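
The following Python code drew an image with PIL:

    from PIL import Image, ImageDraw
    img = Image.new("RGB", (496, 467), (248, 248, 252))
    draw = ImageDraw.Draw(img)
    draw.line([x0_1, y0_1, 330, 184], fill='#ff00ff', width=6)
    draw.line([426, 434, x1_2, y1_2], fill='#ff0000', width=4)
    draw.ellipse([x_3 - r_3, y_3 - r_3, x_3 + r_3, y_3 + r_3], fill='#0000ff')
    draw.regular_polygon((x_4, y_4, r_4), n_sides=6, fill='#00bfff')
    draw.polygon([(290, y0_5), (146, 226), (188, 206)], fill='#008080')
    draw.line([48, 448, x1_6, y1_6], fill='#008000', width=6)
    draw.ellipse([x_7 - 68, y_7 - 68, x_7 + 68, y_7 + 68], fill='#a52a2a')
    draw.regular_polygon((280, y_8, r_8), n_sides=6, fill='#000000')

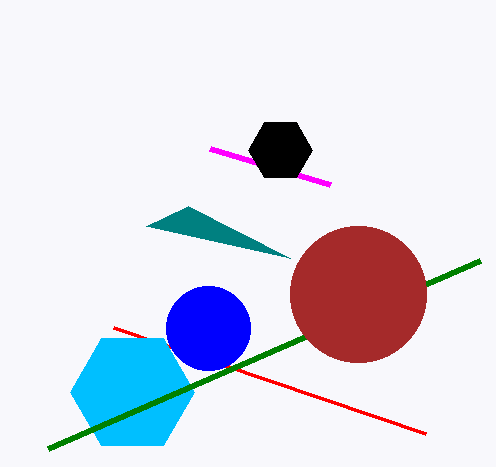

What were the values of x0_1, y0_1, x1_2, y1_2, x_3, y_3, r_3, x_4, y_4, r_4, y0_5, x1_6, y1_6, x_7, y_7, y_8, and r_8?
x0_1 = 210; y0_1 = 148; x1_2 = 114; y1_2 = 328; x_3 = 208; y_3 = 328; r_3 = 42; x_4 = 132; y_4 = 392; r_4 = 62; y0_5 = 258; x1_6 = 480; y1_6 = 260; x_7 = 358; y_7 = 294; y_8 = 150; r_8 = 32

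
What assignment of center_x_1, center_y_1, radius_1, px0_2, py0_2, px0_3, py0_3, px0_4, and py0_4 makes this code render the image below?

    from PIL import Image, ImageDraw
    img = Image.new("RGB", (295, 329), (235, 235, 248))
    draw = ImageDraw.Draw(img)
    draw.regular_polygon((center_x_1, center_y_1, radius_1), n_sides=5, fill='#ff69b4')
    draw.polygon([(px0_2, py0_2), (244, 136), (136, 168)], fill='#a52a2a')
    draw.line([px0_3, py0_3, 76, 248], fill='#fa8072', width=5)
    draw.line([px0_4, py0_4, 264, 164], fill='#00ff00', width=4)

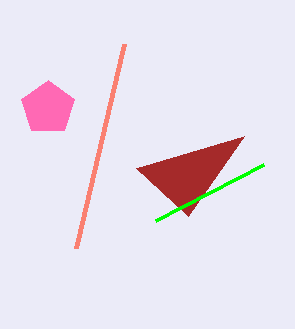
center_x_1 = 48
center_y_1 = 108
radius_1 = 28
px0_2 = 188
py0_2 = 216
px0_3 = 124
py0_3 = 44
px0_4 = 156
py0_4 = 220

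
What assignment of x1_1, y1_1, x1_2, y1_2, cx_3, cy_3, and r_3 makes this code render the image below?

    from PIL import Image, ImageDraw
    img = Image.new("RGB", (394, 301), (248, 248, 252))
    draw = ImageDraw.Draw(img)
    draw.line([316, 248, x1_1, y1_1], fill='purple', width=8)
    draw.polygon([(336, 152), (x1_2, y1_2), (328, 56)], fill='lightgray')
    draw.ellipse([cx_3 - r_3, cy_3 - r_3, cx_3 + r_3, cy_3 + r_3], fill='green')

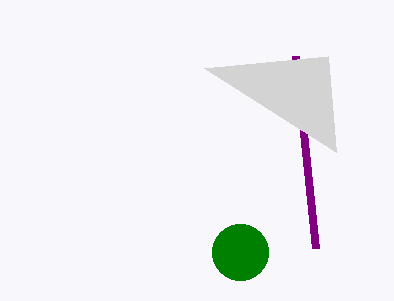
x1_1 = 296, y1_1 = 56, x1_2 = 204, y1_2 = 68, cx_3 = 240, cy_3 = 252, r_3 = 28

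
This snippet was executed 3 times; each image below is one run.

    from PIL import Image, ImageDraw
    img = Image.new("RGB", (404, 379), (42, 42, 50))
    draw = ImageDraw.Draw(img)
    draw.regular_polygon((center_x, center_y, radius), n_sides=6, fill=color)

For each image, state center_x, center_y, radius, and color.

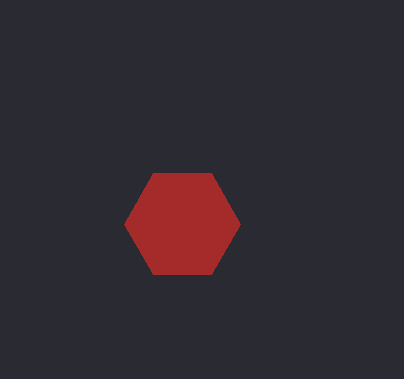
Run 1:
center_x = 182
center_y = 224
radius = 58
color = 'brown'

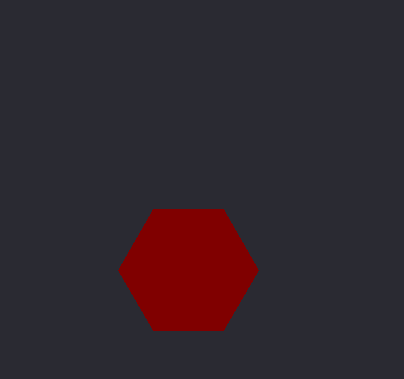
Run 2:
center_x = 188; center_y = 270; radius = 70; color = 'maroon'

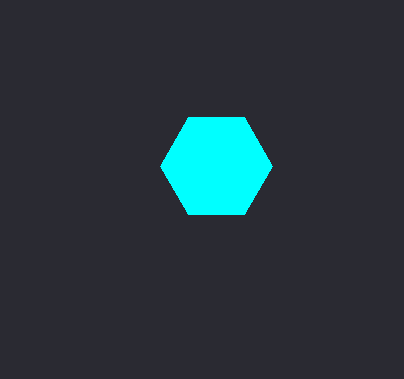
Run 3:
center_x = 216, center_y = 166, radius = 56, color = 'cyan'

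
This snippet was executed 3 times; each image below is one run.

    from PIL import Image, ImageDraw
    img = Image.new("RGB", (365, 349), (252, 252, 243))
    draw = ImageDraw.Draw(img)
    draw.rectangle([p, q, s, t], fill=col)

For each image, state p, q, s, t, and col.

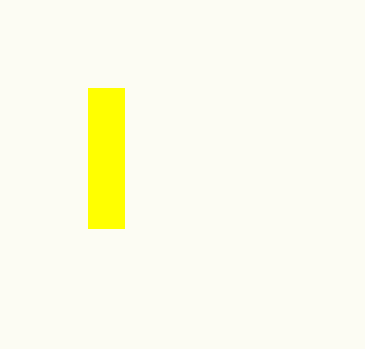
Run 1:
p = 88; q = 88; s = 124; t = 228; col = 'yellow'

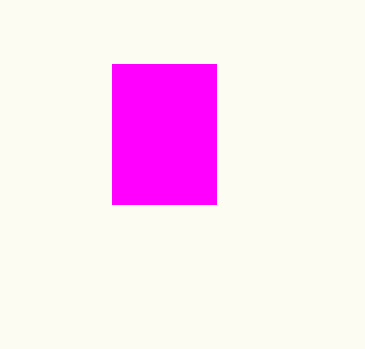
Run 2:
p = 112; q = 64; s = 216; t = 204; col = 'magenta'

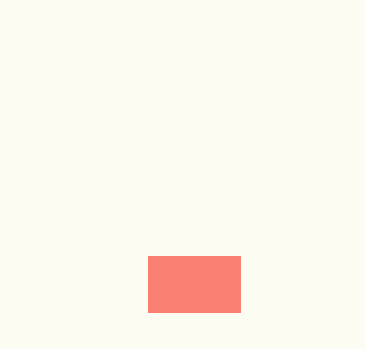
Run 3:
p = 148, q = 256, s = 240, t = 312, col = 'salmon'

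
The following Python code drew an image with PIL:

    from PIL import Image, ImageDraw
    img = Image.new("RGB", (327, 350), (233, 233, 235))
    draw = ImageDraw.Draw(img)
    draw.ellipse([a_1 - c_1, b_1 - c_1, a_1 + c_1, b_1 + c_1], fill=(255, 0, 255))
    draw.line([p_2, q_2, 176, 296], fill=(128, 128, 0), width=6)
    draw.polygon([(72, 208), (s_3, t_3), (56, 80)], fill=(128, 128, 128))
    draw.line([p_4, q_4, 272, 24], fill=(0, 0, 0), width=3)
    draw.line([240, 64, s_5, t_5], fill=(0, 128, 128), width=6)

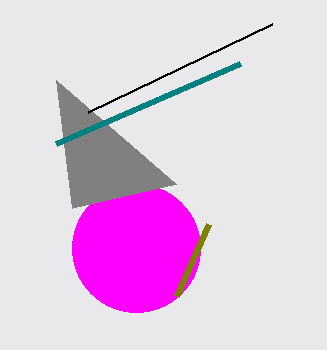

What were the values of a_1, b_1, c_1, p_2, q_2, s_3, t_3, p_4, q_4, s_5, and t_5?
a_1 = 136
b_1 = 248
c_1 = 64
p_2 = 208
q_2 = 224
s_3 = 176
t_3 = 184
p_4 = 88
q_4 = 112
s_5 = 56
t_5 = 144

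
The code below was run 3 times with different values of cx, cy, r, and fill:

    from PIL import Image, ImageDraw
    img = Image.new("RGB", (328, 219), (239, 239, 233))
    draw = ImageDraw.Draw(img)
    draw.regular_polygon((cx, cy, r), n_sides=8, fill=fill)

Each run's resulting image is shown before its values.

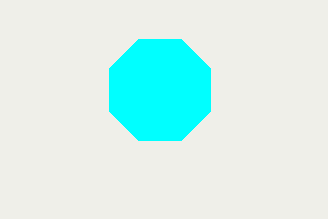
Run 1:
cx = 160
cy = 90
r = 55
fill = 'cyan'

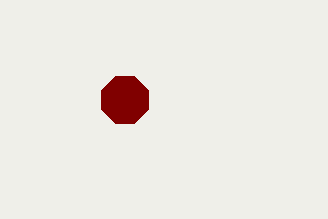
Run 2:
cx = 125, cy = 100, r = 25, fill = 'maroon'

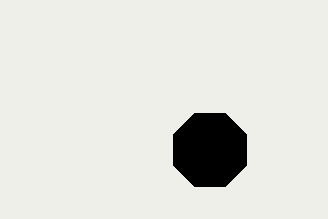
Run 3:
cx = 210, cy = 150, r = 40, fill = 'black'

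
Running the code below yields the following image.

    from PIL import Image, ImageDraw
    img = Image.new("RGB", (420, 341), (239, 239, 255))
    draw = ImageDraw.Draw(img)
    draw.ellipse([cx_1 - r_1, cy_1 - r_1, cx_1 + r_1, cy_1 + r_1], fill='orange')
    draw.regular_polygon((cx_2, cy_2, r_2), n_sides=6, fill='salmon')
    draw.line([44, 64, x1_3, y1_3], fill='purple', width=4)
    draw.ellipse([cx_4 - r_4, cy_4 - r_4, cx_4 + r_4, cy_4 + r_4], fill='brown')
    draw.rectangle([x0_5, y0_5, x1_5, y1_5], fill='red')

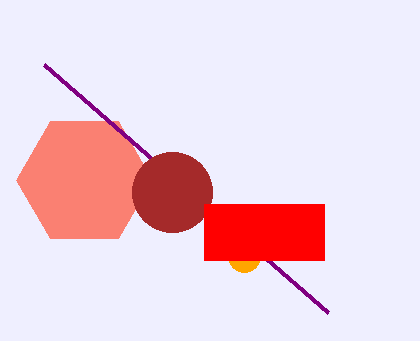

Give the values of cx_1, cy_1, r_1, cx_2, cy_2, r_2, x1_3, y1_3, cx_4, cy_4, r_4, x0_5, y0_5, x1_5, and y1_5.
cx_1 = 244
cy_1 = 256
r_1 = 16
cx_2 = 84
cy_2 = 180
r_2 = 68
x1_3 = 328
y1_3 = 312
cx_4 = 172
cy_4 = 192
r_4 = 40
x0_5 = 204
y0_5 = 204
x1_5 = 324
y1_5 = 260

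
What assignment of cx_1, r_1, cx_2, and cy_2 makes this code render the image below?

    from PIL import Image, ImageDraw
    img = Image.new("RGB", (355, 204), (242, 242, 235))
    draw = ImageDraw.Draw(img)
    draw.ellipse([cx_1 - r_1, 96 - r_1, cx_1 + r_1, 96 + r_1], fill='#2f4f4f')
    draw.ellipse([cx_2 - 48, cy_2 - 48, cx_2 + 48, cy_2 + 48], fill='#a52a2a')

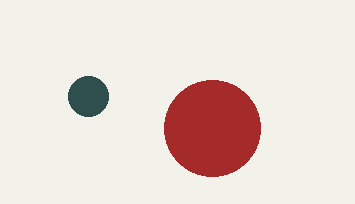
cx_1 = 88
r_1 = 20
cx_2 = 212
cy_2 = 128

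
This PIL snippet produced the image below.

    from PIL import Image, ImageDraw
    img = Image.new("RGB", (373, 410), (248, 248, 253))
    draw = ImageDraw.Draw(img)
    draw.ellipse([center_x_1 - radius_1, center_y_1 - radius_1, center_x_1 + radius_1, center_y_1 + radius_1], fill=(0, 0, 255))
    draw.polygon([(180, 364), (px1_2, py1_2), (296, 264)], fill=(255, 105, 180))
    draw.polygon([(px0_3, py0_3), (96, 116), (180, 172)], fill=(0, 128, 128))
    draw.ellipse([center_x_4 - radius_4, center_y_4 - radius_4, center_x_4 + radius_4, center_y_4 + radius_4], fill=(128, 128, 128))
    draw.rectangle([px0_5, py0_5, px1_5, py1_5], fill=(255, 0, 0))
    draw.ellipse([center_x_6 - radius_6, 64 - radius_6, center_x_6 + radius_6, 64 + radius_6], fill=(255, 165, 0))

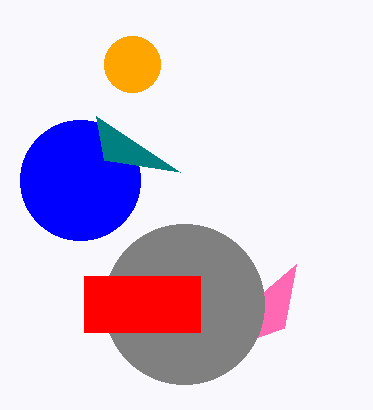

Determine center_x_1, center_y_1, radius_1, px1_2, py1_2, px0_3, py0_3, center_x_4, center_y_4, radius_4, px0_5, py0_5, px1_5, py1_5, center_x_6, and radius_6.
center_x_1 = 80, center_y_1 = 180, radius_1 = 60, px1_2 = 284, py1_2 = 328, px0_3 = 104, py0_3 = 160, center_x_4 = 184, center_y_4 = 304, radius_4 = 80, px0_5 = 84, py0_5 = 276, px1_5 = 200, py1_5 = 332, center_x_6 = 132, radius_6 = 28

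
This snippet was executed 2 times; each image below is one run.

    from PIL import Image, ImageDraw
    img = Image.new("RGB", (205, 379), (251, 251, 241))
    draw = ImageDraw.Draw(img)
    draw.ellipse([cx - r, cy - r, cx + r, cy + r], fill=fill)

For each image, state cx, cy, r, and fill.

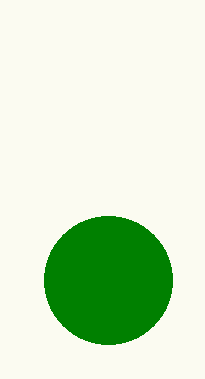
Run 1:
cx = 108; cy = 280; r = 64; fill = 'green'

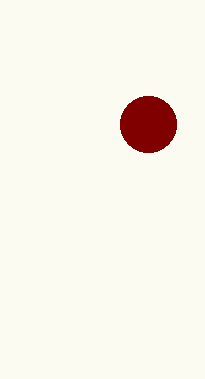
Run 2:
cx = 148
cy = 124
r = 28
fill = 'maroon'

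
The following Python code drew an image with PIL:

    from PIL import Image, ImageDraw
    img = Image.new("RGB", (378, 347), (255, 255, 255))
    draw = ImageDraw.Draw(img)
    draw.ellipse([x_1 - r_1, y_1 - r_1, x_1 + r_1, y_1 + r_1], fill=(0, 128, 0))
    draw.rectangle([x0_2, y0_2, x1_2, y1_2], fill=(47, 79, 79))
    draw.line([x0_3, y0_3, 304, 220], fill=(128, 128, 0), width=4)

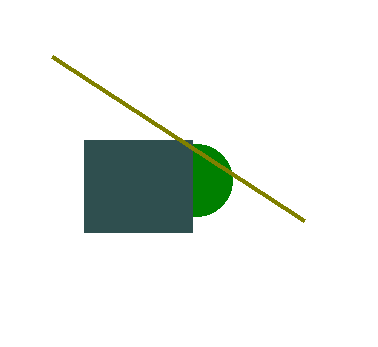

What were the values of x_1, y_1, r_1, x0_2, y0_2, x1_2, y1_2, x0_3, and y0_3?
x_1 = 196
y_1 = 180
r_1 = 36
x0_2 = 84
y0_2 = 140
x1_2 = 192
y1_2 = 232
x0_3 = 52
y0_3 = 56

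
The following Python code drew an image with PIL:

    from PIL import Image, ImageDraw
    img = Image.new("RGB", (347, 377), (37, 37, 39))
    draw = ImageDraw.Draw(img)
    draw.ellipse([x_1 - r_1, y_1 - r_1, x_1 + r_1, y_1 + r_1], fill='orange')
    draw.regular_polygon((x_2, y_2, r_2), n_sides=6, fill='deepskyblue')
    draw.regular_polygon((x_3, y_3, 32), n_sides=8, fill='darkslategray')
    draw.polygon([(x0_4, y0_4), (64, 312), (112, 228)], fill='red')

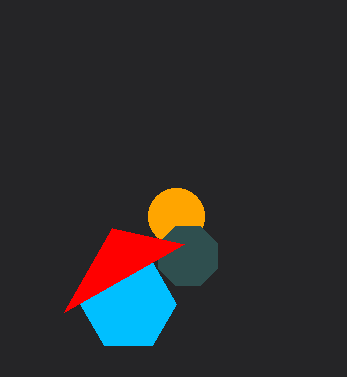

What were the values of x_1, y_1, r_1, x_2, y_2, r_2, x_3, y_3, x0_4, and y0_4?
x_1 = 176, y_1 = 216, r_1 = 28, x_2 = 128, y_2 = 304, r_2 = 48, x_3 = 188, y_3 = 256, x0_4 = 184, y0_4 = 244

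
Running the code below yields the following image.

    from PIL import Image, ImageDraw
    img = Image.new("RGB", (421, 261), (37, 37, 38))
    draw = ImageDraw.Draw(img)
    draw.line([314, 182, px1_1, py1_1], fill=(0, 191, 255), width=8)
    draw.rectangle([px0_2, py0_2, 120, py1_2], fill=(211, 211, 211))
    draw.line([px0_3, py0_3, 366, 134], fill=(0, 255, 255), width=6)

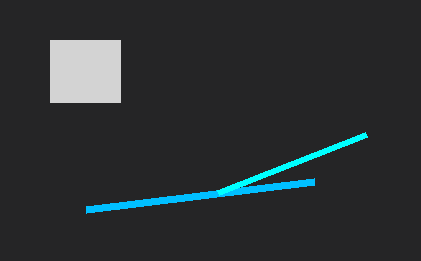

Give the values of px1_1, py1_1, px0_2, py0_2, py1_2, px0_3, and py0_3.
px1_1 = 86, py1_1 = 210, px0_2 = 50, py0_2 = 40, py1_2 = 102, px0_3 = 218, py0_3 = 192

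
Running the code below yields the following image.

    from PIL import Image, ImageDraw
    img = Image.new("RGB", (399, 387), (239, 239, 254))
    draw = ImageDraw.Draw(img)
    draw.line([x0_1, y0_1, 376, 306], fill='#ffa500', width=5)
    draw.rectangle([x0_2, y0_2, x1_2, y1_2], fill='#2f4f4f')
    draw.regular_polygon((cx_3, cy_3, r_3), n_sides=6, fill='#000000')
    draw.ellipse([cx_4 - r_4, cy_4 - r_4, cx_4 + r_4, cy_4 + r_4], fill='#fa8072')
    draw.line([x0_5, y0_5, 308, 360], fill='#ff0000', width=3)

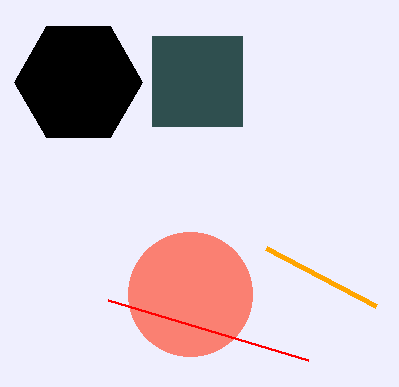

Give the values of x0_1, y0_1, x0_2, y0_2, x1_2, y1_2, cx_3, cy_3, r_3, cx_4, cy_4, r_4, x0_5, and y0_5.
x0_1 = 266
y0_1 = 248
x0_2 = 152
y0_2 = 36
x1_2 = 242
y1_2 = 126
cx_3 = 78
cy_3 = 82
r_3 = 64
cx_4 = 190
cy_4 = 294
r_4 = 62
x0_5 = 108
y0_5 = 300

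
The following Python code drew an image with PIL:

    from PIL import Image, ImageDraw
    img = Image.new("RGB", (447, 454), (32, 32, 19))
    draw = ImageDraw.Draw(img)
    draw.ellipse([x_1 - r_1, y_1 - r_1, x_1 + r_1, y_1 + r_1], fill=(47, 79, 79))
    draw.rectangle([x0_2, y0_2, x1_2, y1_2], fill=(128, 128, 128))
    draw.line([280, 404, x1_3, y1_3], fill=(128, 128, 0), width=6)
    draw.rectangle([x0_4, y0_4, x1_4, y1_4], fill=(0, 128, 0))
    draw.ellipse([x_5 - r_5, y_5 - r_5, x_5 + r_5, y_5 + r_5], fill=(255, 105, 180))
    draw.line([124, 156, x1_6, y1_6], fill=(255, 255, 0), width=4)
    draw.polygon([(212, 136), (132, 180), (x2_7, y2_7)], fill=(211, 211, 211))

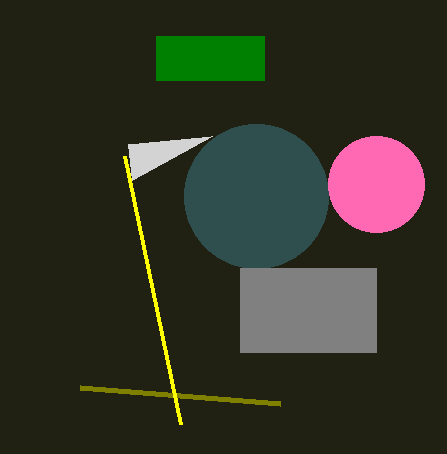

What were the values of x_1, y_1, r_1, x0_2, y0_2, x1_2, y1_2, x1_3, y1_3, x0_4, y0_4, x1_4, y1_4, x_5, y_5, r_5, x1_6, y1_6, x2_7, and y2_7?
x_1 = 256
y_1 = 196
r_1 = 72
x0_2 = 240
y0_2 = 268
x1_2 = 376
y1_2 = 352
x1_3 = 80
y1_3 = 388
x0_4 = 156
y0_4 = 36
x1_4 = 264
y1_4 = 80
x_5 = 376
y_5 = 184
r_5 = 48
x1_6 = 180
y1_6 = 424
x2_7 = 128
y2_7 = 144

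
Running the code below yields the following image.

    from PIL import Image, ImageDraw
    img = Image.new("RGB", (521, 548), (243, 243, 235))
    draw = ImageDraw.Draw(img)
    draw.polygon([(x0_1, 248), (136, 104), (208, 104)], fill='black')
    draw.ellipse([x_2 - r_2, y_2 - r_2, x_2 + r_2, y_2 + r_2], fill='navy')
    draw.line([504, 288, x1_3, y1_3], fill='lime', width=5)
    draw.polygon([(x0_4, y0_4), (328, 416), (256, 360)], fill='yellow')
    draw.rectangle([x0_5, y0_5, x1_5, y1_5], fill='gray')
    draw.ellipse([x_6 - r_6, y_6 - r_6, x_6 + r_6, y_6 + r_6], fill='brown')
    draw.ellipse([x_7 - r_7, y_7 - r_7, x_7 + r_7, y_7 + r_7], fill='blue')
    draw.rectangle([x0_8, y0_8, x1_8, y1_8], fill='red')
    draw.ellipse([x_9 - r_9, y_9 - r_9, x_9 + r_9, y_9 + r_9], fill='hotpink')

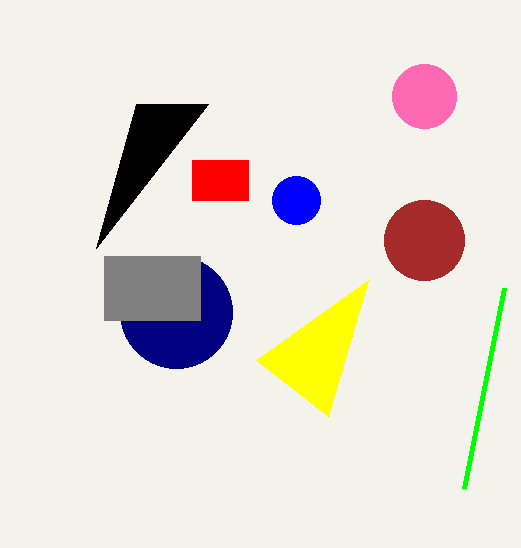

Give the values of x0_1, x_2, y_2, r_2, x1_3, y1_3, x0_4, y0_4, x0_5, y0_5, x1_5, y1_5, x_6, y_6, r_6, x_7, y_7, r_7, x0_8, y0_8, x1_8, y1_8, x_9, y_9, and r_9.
x0_1 = 96, x_2 = 176, y_2 = 312, r_2 = 56, x1_3 = 464, y1_3 = 488, x0_4 = 368, y0_4 = 280, x0_5 = 104, y0_5 = 256, x1_5 = 200, y1_5 = 320, x_6 = 424, y_6 = 240, r_6 = 40, x_7 = 296, y_7 = 200, r_7 = 24, x0_8 = 192, y0_8 = 160, x1_8 = 248, y1_8 = 200, x_9 = 424, y_9 = 96, r_9 = 32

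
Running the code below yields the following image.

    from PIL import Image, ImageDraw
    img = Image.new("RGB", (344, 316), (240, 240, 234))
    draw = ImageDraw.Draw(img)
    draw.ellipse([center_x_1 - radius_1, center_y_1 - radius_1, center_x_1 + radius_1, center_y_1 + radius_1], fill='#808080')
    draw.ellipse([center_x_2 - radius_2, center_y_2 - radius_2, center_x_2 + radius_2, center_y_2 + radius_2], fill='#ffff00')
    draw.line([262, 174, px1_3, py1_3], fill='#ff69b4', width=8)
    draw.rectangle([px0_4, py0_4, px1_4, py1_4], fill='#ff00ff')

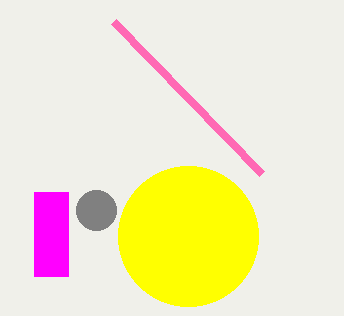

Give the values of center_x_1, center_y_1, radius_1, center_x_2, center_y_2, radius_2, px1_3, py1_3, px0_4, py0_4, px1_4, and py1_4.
center_x_1 = 96
center_y_1 = 210
radius_1 = 20
center_x_2 = 188
center_y_2 = 236
radius_2 = 70
px1_3 = 114
py1_3 = 22
px0_4 = 34
py0_4 = 192
px1_4 = 68
py1_4 = 276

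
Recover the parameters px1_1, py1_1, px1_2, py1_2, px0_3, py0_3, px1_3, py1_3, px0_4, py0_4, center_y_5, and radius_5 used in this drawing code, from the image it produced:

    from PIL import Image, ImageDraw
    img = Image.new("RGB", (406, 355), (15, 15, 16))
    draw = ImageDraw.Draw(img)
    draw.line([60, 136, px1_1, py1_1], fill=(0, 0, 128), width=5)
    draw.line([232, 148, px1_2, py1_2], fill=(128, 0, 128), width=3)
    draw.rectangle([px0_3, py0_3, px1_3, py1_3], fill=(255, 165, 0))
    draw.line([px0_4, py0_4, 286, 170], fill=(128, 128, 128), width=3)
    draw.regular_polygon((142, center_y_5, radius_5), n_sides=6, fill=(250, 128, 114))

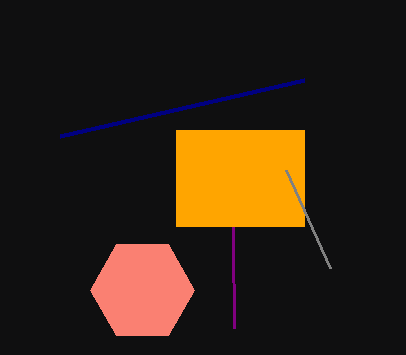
px1_1 = 304, py1_1 = 80, px1_2 = 234, py1_2 = 328, px0_3 = 176, py0_3 = 130, px1_3 = 304, py1_3 = 226, px0_4 = 330, py0_4 = 268, center_y_5 = 290, radius_5 = 52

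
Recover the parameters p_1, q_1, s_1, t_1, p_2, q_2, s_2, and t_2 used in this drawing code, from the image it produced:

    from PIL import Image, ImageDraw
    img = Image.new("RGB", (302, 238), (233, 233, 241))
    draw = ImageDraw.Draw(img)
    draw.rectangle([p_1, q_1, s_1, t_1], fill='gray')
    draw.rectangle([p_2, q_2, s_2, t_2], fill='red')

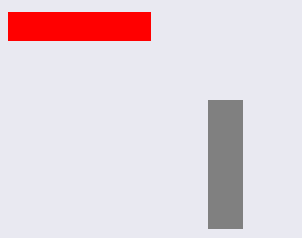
p_1 = 208; q_1 = 100; s_1 = 242; t_1 = 228; p_2 = 8; q_2 = 12; s_2 = 150; t_2 = 40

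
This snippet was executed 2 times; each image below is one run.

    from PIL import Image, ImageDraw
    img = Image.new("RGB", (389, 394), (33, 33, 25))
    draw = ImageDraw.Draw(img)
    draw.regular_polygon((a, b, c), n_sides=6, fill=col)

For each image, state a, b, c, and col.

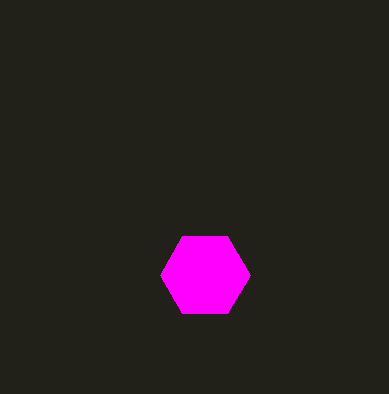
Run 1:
a = 205, b = 275, c = 45, col = 'magenta'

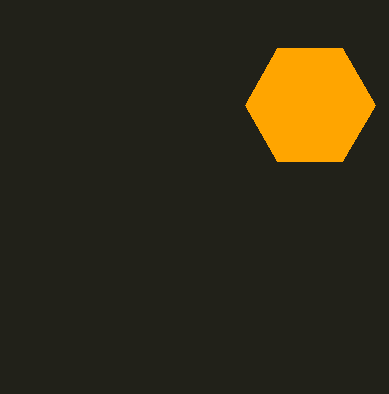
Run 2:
a = 310
b = 105
c = 65
col = 'orange'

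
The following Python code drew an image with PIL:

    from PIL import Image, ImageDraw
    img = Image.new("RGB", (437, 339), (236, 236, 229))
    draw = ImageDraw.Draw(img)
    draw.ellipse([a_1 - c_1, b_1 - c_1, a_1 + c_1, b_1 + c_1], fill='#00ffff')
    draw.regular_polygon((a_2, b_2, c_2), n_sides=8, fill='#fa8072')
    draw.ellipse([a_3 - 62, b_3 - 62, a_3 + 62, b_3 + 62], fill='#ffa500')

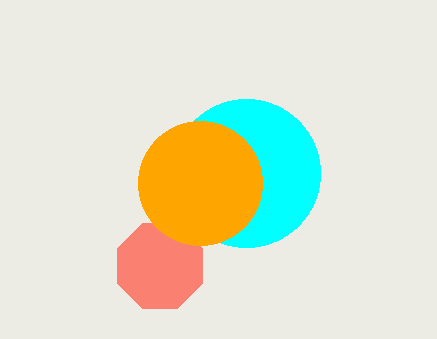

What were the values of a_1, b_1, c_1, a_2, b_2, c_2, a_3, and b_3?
a_1 = 246; b_1 = 173; c_1 = 74; a_2 = 160; b_2 = 266; c_2 = 46; a_3 = 200; b_3 = 183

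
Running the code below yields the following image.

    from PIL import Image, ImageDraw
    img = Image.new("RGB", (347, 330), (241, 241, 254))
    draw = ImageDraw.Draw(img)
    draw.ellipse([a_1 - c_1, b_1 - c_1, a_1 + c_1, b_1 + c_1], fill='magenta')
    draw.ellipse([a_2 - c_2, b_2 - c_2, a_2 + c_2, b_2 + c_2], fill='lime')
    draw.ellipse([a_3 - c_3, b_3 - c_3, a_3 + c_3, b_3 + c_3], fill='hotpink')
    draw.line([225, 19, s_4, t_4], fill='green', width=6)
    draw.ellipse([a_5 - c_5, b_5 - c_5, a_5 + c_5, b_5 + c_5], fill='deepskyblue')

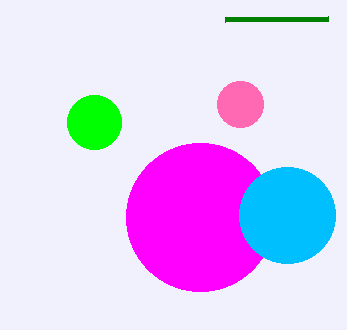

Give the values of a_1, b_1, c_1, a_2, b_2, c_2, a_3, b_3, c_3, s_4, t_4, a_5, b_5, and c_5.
a_1 = 200
b_1 = 217
c_1 = 74
a_2 = 94
b_2 = 122
c_2 = 27
a_3 = 240
b_3 = 104
c_3 = 23
s_4 = 328
t_4 = 18
a_5 = 287
b_5 = 215
c_5 = 48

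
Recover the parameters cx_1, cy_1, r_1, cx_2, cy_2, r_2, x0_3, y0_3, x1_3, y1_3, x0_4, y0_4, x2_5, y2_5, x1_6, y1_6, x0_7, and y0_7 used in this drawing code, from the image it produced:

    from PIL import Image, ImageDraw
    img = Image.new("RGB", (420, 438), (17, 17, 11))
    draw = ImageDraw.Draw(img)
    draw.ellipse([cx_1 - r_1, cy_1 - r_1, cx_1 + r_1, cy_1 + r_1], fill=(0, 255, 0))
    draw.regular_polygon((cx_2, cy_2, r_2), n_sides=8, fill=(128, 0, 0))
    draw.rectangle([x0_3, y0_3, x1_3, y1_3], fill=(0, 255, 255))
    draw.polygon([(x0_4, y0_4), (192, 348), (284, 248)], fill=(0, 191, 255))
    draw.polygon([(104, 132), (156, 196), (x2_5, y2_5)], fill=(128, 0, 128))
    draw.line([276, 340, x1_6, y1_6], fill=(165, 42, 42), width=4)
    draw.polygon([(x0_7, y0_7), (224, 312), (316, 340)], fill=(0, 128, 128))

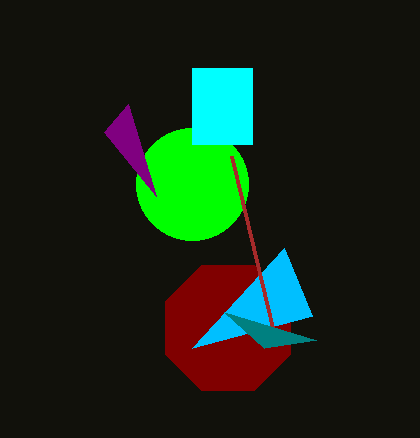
cx_1 = 192
cy_1 = 184
r_1 = 56
cx_2 = 228
cy_2 = 328
r_2 = 68
x0_3 = 192
y0_3 = 68
x1_3 = 252
y1_3 = 144
x0_4 = 312
y0_4 = 316
x2_5 = 128
y2_5 = 104
x1_6 = 232
y1_6 = 156
x0_7 = 264
y0_7 = 348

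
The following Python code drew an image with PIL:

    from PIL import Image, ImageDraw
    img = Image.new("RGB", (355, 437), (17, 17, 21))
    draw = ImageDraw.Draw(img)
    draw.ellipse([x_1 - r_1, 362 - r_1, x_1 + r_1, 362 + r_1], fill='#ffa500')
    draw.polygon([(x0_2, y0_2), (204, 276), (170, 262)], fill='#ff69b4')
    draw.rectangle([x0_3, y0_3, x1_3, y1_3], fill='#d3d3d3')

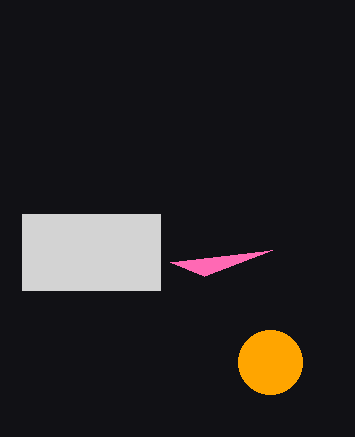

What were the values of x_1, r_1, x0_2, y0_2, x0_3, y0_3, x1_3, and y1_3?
x_1 = 270, r_1 = 32, x0_2 = 272, y0_2 = 250, x0_3 = 22, y0_3 = 214, x1_3 = 160, y1_3 = 290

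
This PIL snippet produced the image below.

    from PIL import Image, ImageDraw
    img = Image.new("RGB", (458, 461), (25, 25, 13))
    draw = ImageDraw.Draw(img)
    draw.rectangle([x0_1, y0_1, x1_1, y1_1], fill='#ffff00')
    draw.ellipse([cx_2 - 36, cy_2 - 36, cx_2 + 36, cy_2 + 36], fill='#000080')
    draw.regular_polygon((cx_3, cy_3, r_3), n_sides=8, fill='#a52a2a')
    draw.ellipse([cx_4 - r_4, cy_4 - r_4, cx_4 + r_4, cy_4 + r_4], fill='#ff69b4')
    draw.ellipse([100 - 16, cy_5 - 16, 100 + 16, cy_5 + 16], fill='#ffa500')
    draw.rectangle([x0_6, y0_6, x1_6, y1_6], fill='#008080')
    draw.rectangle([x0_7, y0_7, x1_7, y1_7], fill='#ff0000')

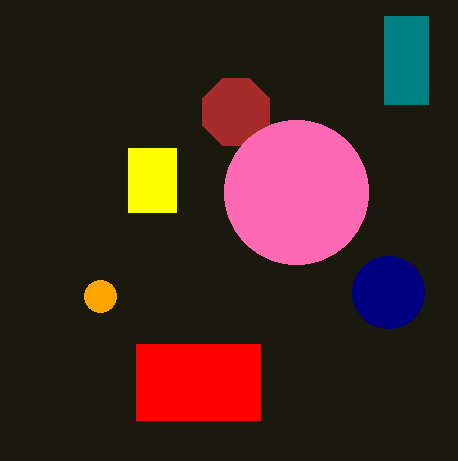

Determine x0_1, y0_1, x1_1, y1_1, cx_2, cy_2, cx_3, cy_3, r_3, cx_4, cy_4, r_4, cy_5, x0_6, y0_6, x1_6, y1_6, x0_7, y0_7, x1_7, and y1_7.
x0_1 = 128
y0_1 = 148
x1_1 = 176
y1_1 = 212
cx_2 = 388
cy_2 = 292
cx_3 = 236
cy_3 = 112
r_3 = 36
cx_4 = 296
cy_4 = 192
r_4 = 72
cy_5 = 296
x0_6 = 384
y0_6 = 16
x1_6 = 428
y1_6 = 104
x0_7 = 136
y0_7 = 344
x1_7 = 260
y1_7 = 420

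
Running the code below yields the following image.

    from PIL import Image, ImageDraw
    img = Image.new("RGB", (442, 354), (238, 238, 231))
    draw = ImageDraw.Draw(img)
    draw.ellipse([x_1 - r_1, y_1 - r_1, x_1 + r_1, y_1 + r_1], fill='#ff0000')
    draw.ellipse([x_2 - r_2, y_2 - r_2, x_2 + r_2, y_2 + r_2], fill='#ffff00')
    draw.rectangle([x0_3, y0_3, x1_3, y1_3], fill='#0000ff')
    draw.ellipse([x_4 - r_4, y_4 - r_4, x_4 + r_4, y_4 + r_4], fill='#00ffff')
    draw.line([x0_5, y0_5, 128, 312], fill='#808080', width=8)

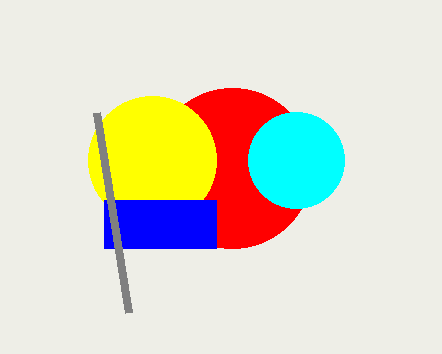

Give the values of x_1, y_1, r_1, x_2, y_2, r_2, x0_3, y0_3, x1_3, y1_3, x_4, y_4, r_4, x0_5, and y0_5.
x_1 = 232; y_1 = 168; r_1 = 80; x_2 = 152; y_2 = 160; r_2 = 64; x0_3 = 104; y0_3 = 200; x1_3 = 216; y1_3 = 248; x_4 = 296; y_4 = 160; r_4 = 48; x0_5 = 96; y0_5 = 112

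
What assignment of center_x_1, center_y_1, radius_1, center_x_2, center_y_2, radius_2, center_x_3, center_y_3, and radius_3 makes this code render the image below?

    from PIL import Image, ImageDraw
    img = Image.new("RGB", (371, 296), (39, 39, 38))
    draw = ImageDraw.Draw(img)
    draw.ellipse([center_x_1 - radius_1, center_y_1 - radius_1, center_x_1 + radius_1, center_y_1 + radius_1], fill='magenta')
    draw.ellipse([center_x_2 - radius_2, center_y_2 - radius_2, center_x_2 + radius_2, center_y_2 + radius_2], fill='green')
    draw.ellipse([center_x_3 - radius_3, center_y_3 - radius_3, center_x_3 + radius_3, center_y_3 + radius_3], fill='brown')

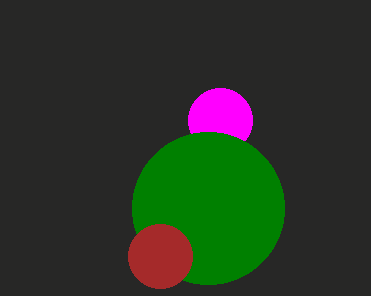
center_x_1 = 220; center_y_1 = 120; radius_1 = 32; center_x_2 = 208; center_y_2 = 208; radius_2 = 76; center_x_3 = 160; center_y_3 = 256; radius_3 = 32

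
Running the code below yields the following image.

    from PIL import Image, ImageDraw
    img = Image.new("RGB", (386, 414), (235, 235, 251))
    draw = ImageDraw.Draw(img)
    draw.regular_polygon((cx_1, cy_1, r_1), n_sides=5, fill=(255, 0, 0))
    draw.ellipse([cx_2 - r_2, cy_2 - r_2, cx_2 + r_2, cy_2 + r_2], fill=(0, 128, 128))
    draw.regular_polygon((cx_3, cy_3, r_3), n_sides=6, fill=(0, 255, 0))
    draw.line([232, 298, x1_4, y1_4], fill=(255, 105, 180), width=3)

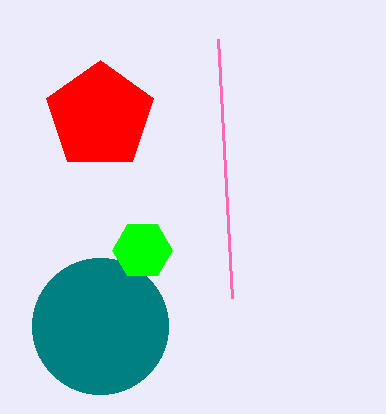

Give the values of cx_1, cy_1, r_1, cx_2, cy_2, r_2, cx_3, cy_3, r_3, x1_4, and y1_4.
cx_1 = 100; cy_1 = 116; r_1 = 56; cx_2 = 100; cy_2 = 326; r_2 = 68; cx_3 = 142; cy_3 = 250; r_3 = 30; x1_4 = 218; y1_4 = 39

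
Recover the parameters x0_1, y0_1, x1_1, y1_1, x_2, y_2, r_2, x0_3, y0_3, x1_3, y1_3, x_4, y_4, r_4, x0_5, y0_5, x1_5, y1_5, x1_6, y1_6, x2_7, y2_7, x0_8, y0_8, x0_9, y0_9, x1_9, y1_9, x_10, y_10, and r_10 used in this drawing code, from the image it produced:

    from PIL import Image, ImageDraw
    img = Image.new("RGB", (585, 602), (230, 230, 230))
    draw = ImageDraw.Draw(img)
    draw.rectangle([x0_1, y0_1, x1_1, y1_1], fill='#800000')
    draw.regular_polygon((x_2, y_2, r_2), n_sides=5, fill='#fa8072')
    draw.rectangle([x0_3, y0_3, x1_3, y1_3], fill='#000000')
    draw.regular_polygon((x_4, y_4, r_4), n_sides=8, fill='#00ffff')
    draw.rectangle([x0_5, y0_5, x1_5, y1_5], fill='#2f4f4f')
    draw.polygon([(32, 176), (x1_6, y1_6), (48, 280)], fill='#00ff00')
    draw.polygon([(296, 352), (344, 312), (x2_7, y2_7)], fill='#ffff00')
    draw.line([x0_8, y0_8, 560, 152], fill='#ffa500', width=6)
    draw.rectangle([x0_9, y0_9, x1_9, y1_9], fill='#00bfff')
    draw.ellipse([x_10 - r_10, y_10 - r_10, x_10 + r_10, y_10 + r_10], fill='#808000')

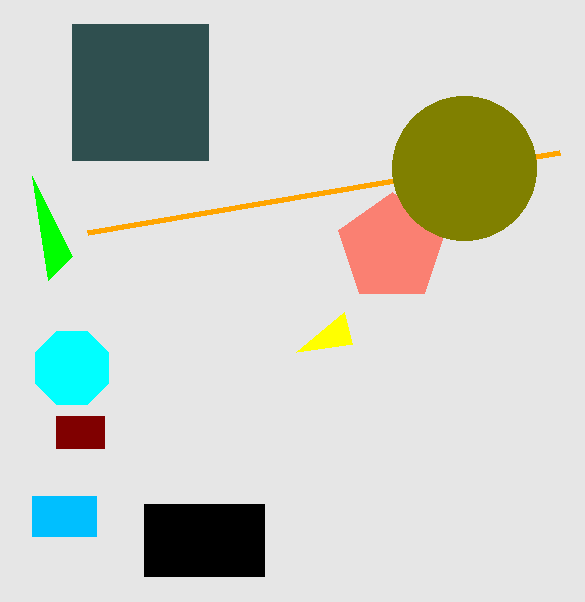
x0_1 = 56; y0_1 = 416; x1_1 = 104; y1_1 = 448; x_2 = 392; y_2 = 248; r_2 = 56; x0_3 = 144; y0_3 = 504; x1_3 = 264; y1_3 = 576; x_4 = 72; y_4 = 368; r_4 = 40; x0_5 = 72; y0_5 = 24; x1_5 = 208; y1_5 = 160; x1_6 = 72; y1_6 = 256; x2_7 = 352; y2_7 = 344; x0_8 = 88; y0_8 = 232; x0_9 = 32; y0_9 = 496; x1_9 = 96; y1_9 = 536; x_10 = 464; y_10 = 168; r_10 = 72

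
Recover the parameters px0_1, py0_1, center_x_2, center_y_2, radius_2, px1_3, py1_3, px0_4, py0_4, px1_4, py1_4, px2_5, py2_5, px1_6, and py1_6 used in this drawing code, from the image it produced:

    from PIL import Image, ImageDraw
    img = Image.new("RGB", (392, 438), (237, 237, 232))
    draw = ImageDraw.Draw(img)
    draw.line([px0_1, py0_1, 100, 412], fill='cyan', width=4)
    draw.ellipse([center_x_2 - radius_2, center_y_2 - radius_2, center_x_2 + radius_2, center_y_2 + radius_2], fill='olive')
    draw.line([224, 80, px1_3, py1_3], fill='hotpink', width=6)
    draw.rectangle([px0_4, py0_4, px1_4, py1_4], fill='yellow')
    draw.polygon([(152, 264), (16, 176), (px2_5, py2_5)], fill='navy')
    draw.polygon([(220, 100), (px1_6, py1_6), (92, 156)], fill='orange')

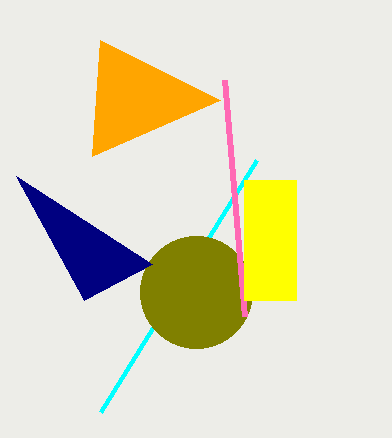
px0_1 = 256
py0_1 = 160
center_x_2 = 196
center_y_2 = 292
radius_2 = 56
px1_3 = 244
py1_3 = 316
px0_4 = 244
py0_4 = 180
px1_4 = 296
py1_4 = 300
px2_5 = 84
py2_5 = 300
px1_6 = 100
py1_6 = 40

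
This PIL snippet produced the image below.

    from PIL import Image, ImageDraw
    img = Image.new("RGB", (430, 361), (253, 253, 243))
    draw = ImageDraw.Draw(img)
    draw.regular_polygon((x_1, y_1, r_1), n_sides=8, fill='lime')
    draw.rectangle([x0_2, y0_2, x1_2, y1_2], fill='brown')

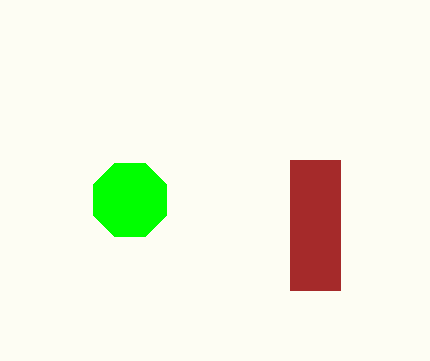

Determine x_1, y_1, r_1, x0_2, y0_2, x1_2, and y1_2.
x_1 = 130, y_1 = 200, r_1 = 40, x0_2 = 290, y0_2 = 160, x1_2 = 340, y1_2 = 290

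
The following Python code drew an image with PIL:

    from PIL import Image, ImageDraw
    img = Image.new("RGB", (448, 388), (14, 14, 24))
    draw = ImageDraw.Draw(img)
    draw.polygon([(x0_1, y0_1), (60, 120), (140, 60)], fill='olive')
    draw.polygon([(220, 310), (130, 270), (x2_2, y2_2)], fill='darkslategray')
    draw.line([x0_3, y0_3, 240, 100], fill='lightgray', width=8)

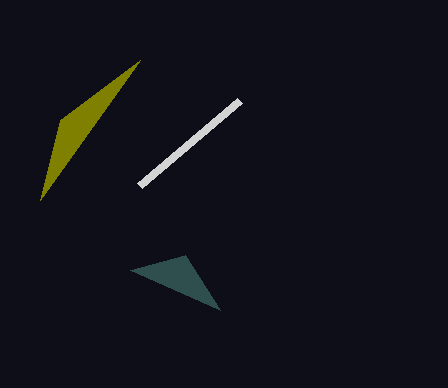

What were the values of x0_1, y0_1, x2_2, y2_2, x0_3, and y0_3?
x0_1 = 40
y0_1 = 200
x2_2 = 185
y2_2 = 255
x0_3 = 140
y0_3 = 185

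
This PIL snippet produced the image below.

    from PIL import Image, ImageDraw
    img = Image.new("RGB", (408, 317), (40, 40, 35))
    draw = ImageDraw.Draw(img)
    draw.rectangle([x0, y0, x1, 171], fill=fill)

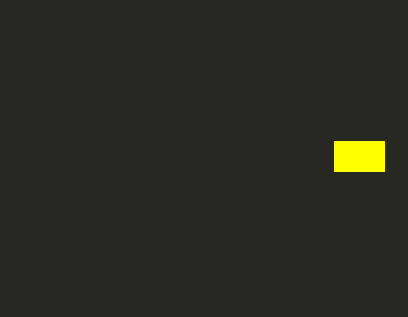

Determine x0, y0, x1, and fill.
x0 = 334, y0 = 141, x1 = 384, fill = 'yellow'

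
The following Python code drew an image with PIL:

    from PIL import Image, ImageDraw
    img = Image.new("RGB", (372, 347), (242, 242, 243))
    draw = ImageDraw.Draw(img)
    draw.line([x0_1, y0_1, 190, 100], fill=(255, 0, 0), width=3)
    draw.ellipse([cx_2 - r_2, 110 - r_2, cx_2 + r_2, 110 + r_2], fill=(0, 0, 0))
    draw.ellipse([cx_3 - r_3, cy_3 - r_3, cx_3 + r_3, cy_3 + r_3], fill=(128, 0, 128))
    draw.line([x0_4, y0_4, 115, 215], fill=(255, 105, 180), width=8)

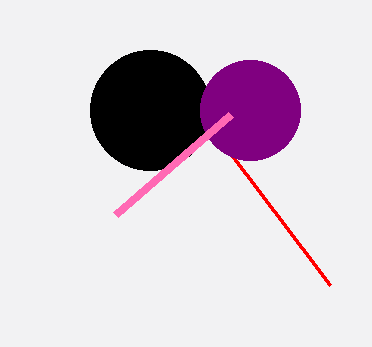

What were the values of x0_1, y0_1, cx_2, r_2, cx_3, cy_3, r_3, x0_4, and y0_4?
x0_1 = 330
y0_1 = 285
cx_2 = 150
r_2 = 60
cx_3 = 250
cy_3 = 110
r_3 = 50
x0_4 = 230
y0_4 = 115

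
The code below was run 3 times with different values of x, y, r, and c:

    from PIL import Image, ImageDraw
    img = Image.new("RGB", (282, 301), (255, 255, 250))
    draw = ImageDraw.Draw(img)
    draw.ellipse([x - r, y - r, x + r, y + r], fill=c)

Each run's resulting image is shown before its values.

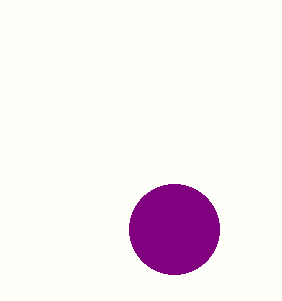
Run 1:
x = 174; y = 229; r = 45; c = 'purple'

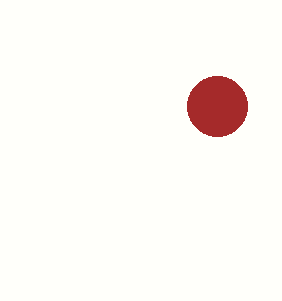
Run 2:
x = 217, y = 106, r = 30, c = 'brown'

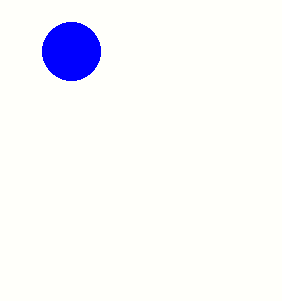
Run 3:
x = 71; y = 51; r = 29; c = 'blue'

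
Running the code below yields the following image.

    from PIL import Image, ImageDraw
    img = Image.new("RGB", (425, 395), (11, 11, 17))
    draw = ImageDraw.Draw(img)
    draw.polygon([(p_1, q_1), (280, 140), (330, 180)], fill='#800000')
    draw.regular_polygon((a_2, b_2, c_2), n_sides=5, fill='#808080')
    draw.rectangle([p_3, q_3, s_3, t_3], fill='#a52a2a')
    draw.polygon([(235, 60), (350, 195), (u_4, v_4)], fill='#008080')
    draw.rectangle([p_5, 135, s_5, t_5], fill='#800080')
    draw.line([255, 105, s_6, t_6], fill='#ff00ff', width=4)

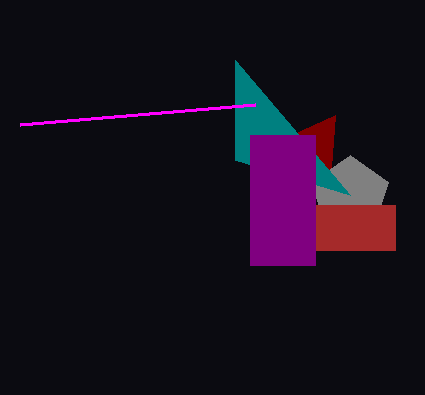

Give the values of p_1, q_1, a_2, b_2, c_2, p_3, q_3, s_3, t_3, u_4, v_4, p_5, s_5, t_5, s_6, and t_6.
p_1 = 335
q_1 = 115
a_2 = 350
b_2 = 195
c_2 = 40
p_3 = 250
q_3 = 205
s_3 = 395
t_3 = 250
u_4 = 235
v_4 = 160
p_5 = 250
s_5 = 315
t_5 = 265
s_6 = 20
t_6 = 125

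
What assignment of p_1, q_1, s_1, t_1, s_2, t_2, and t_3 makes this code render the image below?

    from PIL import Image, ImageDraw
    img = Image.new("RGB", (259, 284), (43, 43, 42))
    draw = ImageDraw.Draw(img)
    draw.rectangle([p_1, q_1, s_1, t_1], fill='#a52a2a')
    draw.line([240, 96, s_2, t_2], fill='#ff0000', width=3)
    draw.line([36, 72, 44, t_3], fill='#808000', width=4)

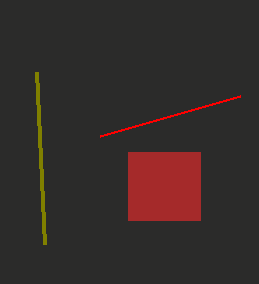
p_1 = 128
q_1 = 152
s_1 = 200
t_1 = 220
s_2 = 100
t_2 = 136
t_3 = 244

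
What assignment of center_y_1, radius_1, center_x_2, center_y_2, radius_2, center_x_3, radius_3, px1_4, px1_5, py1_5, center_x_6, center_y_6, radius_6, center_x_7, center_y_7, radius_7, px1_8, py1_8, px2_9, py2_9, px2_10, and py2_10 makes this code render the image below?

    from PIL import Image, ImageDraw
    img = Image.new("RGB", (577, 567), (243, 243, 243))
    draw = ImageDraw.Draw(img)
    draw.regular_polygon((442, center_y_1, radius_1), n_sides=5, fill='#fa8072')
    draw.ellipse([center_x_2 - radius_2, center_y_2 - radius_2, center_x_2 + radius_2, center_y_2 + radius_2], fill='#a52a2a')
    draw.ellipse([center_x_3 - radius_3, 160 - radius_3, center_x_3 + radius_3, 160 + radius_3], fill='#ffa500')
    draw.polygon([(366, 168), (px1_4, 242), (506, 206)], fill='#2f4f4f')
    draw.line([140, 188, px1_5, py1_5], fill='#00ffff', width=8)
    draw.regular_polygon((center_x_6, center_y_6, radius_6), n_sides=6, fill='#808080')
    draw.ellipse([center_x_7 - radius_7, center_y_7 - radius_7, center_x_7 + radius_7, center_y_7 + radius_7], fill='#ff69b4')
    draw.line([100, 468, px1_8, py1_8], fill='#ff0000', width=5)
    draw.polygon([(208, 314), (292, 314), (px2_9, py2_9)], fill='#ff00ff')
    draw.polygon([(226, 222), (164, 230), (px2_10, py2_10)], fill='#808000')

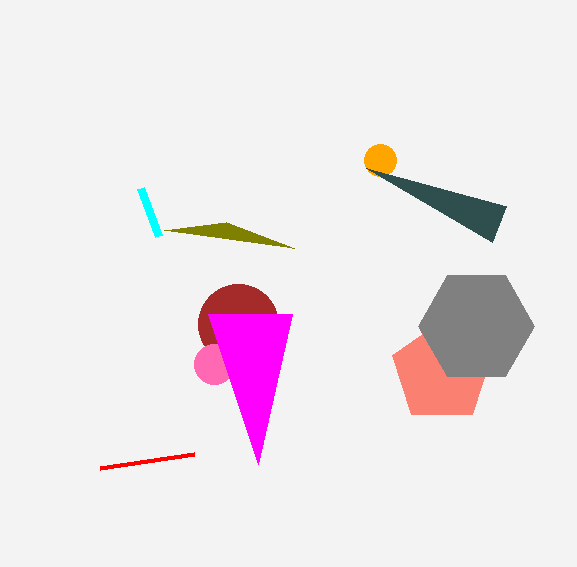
center_y_1 = 372, radius_1 = 52, center_x_2 = 238, center_y_2 = 324, radius_2 = 40, center_x_3 = 380, radius_3 = 16, px1_4 = 492, px1_5 = 158, py1_5 = 236, center_x_6 = 476, center_y_6 = 326, radius_6 = 58, center_x_7 = 214, center_y_7 = 364, radius_7 = 20, px1_8 = 194, py1_8 = 454, px2_9 = 258, py2_9 = 464, px2_10 = 294, py2_10 = 248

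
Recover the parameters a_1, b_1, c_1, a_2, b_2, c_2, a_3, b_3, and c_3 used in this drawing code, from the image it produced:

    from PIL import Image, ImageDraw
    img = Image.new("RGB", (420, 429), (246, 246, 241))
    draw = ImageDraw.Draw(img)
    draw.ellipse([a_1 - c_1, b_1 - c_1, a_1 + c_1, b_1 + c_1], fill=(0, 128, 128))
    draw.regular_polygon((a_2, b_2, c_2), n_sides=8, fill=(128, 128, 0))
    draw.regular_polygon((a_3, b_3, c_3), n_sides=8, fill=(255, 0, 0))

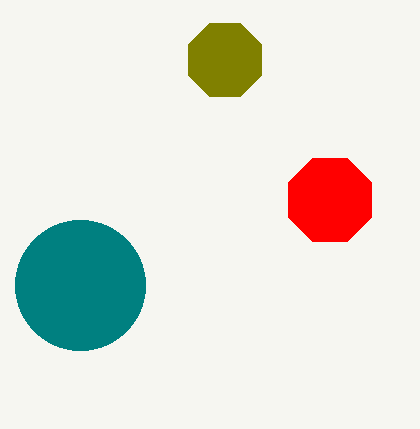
a_1 = 80
b_1 = 285
c_1 = 65
a_2 = 225
b_2 = 60
c_2 = 40
a_3 = 330
b_3 = 200
c_3 = 45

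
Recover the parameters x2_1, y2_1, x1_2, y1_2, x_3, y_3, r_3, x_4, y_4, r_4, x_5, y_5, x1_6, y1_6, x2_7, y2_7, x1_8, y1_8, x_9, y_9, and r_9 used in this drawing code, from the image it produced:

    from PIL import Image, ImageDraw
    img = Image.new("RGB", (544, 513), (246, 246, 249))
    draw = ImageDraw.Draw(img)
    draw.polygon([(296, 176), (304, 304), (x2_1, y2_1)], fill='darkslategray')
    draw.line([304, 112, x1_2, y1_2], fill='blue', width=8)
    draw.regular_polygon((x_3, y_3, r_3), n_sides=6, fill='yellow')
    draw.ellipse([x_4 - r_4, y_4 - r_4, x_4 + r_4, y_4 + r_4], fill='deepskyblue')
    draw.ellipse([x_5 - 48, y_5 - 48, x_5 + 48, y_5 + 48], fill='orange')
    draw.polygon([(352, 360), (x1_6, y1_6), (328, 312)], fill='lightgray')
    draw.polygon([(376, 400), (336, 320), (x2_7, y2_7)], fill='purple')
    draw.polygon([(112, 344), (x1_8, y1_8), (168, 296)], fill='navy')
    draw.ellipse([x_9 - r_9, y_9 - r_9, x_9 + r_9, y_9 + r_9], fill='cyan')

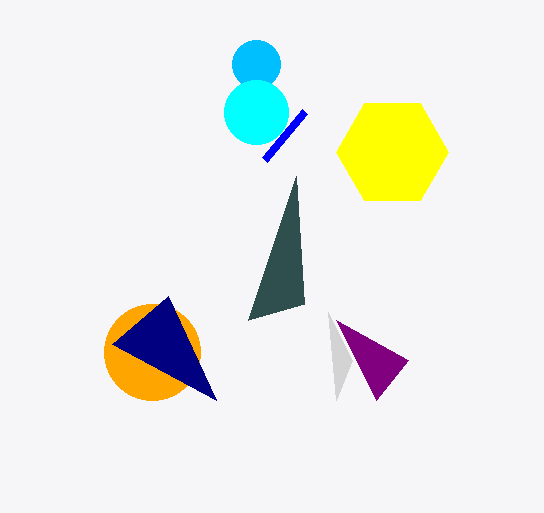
x2_1 = 248; y2_1 = 320; x1_2 = 264; y1_2 = 160; x_3 = 392; y_3 = 152; r_3 = 56; x_4 = 256; y_4 = 64; r_4 = 24; x_5 = 152; y_5 = 352; x1_6 = 336; y1_6 = 400; x2_7 = 408; y2_7 = 360; x1_8 = 216; y1_8 = 400; x_9 = 256; y_9 = 112; r_9 = 32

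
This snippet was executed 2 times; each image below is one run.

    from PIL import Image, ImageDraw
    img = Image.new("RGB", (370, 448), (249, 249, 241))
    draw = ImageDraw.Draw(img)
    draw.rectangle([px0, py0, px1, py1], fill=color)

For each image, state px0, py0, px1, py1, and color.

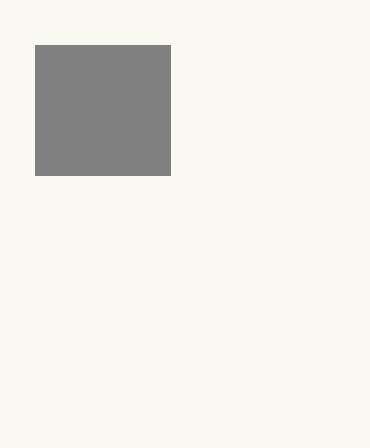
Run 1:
px0 = 35
py0 = 45
px1 = 170
py1 = 175
color = 'gray'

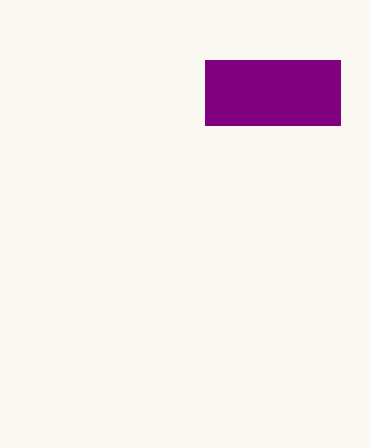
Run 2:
px0 = 205
py0 = 60
px1 = 340
py1 = 125
color = 'purple'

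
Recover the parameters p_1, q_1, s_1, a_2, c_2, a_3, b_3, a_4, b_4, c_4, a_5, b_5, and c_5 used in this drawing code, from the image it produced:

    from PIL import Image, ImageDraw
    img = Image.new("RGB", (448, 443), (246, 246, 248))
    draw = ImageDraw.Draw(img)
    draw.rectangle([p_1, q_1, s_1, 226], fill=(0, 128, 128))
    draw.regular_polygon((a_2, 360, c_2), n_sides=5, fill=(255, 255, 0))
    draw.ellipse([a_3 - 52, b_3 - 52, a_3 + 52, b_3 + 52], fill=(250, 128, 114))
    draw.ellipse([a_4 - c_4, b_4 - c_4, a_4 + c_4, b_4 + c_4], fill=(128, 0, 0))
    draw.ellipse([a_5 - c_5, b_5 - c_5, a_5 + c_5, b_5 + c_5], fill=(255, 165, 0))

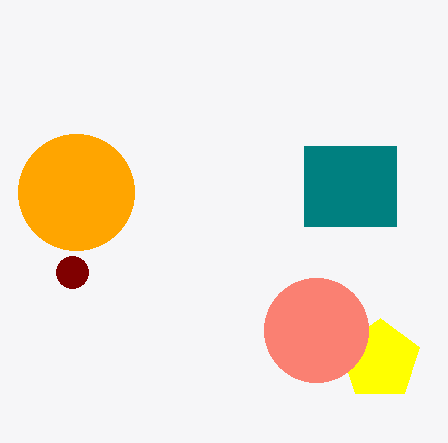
p_1 = 304
q_1 = 146
s_1 = 396
a_2 = 380
c_2 = 42
a_3 = 316
b_3 = 330
a_4 = 72
b_4 = 272
c_4 = 16
a_5 = 76
b_5 = 192
c_5 = 58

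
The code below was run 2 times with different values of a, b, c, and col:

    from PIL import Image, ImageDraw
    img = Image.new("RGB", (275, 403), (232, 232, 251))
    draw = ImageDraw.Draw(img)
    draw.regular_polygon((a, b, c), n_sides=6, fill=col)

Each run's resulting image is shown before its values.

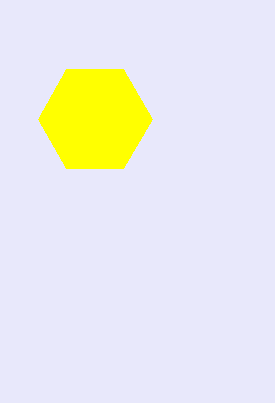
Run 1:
a = 95, b = 119, c = 57, col = 'yellow'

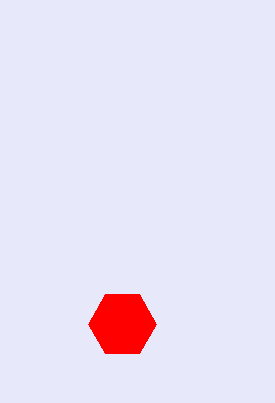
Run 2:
a = 122, b = 324, c = 34, col = 'red'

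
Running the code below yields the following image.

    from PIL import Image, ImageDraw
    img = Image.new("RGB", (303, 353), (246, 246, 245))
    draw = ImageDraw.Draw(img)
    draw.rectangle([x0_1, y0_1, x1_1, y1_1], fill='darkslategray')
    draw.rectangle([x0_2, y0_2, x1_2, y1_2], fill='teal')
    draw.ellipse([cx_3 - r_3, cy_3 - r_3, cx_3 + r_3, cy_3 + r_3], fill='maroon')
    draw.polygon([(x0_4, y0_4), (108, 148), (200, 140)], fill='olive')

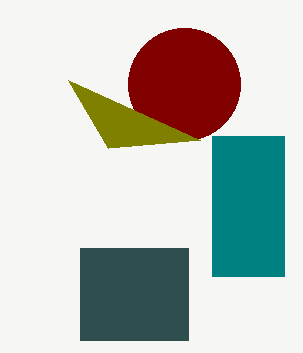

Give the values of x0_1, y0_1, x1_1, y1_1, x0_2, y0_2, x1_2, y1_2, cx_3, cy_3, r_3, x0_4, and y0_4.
x0_1 = 80, y0_1 = 248, x1_1 = 188, y1_1 = 340, x0_2 = 212, y0_2 = 136, x1_2 = 284, y1_2 = 276, cx_3 = 184, cy_3 = 84, r_3 = 56, x0_4 = 68, y0_4 = 80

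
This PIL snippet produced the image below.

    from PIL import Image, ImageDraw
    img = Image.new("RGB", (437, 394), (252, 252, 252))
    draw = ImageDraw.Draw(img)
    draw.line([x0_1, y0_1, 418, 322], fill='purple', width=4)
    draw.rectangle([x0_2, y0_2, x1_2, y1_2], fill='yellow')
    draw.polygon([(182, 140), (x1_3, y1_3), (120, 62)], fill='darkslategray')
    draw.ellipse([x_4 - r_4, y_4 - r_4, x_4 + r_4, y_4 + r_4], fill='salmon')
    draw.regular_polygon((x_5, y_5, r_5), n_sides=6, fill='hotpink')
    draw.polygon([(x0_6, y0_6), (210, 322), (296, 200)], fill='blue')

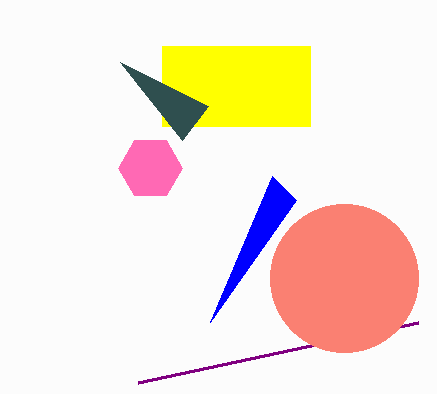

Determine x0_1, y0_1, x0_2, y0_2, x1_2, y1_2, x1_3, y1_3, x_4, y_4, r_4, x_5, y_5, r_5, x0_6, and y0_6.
x0_1 = 138, y0_1 = 382, x0_2 = 162, y0_2 = 46, x1_2 = 310, y1_2 = 126, x1_3 = 208, y1_3 = 106, x_4 = 344, y_4 = 278, r_4 = 74, x_5 = 150, y_5 = 168, r_5 = 32, x0_6 = 272, y0_6 = 176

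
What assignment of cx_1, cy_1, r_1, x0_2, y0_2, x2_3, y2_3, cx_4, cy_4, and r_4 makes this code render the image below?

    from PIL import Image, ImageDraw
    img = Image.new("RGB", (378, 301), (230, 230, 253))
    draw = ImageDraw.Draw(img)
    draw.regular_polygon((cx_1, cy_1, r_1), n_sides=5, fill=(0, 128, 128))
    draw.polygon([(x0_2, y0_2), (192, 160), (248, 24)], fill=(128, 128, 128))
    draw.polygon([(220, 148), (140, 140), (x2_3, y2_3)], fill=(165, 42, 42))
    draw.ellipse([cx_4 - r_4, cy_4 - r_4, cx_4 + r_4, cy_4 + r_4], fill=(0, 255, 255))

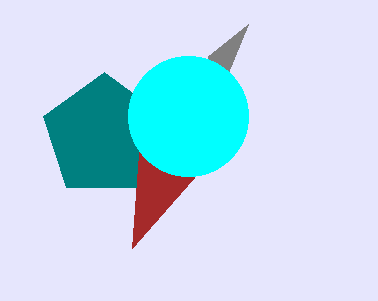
cx_1 = 104
cy_1 = 136
r_1 = 64
x0_2 = 208
y0_2 = 56
x2_3 = 132
y2_3 = 248
cx_4 = 188
cy_4 = 116
r_4 = 60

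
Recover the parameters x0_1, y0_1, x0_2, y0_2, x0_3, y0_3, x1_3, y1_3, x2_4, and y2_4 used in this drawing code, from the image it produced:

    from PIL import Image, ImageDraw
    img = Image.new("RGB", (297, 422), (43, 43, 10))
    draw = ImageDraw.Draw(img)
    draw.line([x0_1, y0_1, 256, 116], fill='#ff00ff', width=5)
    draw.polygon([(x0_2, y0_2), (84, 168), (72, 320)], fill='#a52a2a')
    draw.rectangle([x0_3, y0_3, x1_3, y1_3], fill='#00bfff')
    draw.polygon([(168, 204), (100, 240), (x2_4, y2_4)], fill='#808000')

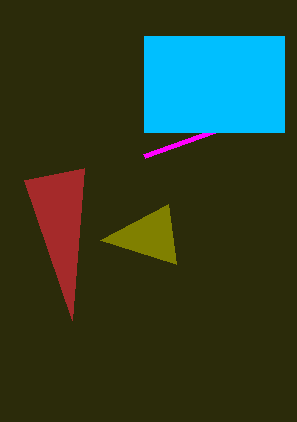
x0_1 = 144, y0_1 = 156, x0_2 = 24, y0_2 = 180, x0_3 = 144, y0_3 = 36, x1_3 = 284, y1_3 = 132, x2_4 = 176, y2_4 = 264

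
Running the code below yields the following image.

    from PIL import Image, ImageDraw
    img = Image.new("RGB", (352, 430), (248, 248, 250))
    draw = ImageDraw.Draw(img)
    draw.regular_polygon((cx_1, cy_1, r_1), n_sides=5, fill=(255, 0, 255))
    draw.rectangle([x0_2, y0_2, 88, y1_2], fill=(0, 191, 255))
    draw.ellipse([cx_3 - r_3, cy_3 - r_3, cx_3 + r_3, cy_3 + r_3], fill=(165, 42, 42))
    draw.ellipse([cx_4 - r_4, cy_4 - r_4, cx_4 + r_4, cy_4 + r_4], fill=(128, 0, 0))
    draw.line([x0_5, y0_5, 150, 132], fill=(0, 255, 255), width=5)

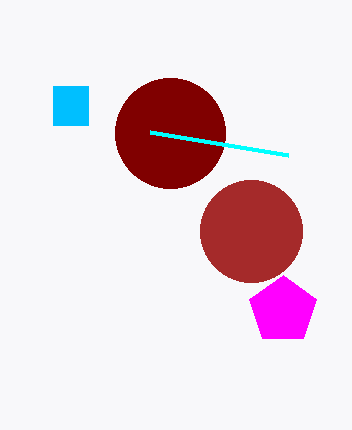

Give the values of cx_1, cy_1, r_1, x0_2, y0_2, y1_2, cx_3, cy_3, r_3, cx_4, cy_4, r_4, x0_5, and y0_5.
cx_1 = 283, cy_1 = 310, r_1 = 35, x0_2 = 53, y0_2 = 86, y1_2 = 125, cx_3 = 251, cy_3 = 231, r_3 = 51, cx_4 = 170, cy_4 = 133, r_4 = 55, x0_5 = 288, y0_5 = 155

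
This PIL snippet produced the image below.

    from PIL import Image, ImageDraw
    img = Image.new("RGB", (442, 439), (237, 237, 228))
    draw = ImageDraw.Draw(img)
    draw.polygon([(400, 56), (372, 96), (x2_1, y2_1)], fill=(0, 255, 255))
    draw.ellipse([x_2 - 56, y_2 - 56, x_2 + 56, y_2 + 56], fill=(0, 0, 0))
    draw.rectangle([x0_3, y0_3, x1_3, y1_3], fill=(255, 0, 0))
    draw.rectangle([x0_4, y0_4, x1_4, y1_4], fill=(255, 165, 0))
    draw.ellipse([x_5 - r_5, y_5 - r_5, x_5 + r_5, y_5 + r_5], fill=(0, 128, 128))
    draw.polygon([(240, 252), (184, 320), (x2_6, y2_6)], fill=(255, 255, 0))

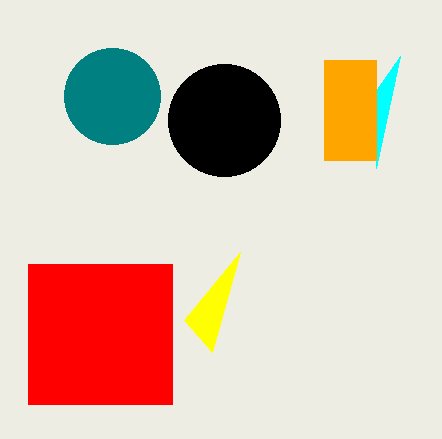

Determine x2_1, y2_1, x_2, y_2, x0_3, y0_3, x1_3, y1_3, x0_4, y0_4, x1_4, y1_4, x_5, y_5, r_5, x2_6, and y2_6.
x2_1 = 376, y2_1 = 168, x_2 = 224, y_2 = 120, x0_3 = 28, y0_3 = 264, x1_3 = 172, y1_3 = 404, x0_4 = 324, y0_4 = 60, x1_4 = 376, y1_4 = 160, x_5 = 112, y_5 = 96, r_5 = 48, x2_6 = 212, y2_6 = 352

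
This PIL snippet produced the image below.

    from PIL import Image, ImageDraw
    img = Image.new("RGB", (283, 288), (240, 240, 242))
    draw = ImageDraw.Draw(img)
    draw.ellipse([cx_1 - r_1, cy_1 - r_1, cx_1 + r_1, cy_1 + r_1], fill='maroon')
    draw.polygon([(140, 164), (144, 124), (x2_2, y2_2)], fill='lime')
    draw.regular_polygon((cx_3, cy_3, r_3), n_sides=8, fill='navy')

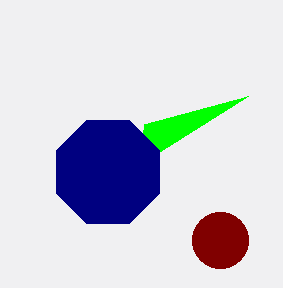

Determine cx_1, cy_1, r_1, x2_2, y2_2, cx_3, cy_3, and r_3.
cx_1 = 220
cy_1 = 240
r_1 = 28
x2_2 = 248
y2_2 = 96
cx_3 = 108
cy_3 = 172
r_3 = 56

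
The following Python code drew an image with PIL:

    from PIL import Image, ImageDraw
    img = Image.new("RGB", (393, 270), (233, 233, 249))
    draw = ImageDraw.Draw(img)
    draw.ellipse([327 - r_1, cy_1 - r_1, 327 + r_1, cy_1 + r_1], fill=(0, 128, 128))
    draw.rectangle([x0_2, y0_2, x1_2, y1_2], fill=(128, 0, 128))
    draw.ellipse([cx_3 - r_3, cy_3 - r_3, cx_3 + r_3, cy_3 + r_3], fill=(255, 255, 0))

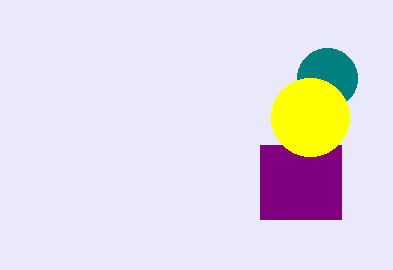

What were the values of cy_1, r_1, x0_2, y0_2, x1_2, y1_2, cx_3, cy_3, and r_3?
cy_1 = 78; r_1 = 30; x0_2 = 260; y0_2 = 145; x1_2 = 341; y1_2 = 219; cx_3 = 310; cy_3 = 117; r_3 = 39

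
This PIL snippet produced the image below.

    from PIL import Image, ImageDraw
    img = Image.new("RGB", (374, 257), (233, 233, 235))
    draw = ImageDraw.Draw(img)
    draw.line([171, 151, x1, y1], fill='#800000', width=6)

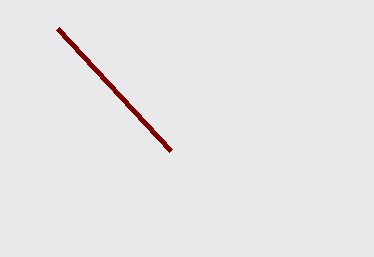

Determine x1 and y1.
x1 = 58, y1 = 29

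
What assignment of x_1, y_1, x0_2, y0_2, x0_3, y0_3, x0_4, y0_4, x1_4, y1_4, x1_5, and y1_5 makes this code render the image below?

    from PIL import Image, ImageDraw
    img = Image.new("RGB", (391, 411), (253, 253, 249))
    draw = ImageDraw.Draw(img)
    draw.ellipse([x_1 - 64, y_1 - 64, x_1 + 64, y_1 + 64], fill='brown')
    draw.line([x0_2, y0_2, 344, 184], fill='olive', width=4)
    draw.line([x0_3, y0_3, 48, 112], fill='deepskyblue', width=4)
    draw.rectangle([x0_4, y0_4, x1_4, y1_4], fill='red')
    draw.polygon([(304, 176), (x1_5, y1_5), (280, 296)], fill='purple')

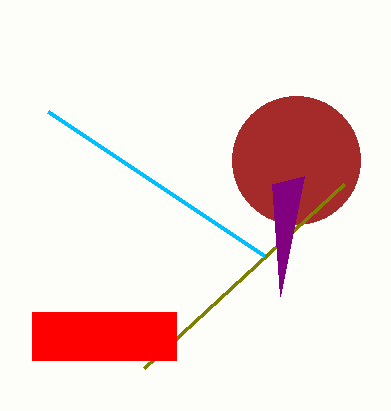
x_1 = 296
y_1 = 160
x0_2 = 144
y0_2 = 368
x0_3 = 264
y0_3 = 256
x0_4 = 32
y0_4 = 312
x1_4 = 176
y1_4 = 360
x1_5 = 272
y1_5 = 184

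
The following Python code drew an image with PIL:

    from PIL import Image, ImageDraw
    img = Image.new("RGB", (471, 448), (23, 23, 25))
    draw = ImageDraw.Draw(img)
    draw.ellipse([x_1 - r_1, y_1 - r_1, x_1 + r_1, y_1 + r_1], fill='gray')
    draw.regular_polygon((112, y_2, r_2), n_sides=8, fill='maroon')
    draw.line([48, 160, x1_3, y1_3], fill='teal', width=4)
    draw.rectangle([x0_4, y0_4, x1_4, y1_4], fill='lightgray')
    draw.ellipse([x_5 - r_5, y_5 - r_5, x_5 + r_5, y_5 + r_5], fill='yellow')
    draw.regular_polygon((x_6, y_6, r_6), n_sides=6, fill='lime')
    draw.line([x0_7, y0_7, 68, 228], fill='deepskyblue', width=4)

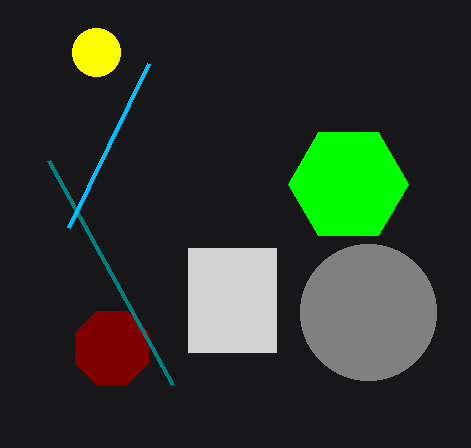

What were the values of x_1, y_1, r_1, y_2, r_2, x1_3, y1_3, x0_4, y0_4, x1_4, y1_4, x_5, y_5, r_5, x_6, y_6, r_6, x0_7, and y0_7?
x_1 = 368
y_1 = 312
r_1 = 68
y_2 = 348
r_2 = 40
x1_3 = 172
y1_3 = 384
x0_4 = 188
y0_4 = 248
x1_4 = 276
y1_4 = 352
x_5 = 96
y_5 = 52
r_5 = 24
x_6 = 348
y_6 = 184
r_6 = 60
x0_7 = 148
y0_7 = 64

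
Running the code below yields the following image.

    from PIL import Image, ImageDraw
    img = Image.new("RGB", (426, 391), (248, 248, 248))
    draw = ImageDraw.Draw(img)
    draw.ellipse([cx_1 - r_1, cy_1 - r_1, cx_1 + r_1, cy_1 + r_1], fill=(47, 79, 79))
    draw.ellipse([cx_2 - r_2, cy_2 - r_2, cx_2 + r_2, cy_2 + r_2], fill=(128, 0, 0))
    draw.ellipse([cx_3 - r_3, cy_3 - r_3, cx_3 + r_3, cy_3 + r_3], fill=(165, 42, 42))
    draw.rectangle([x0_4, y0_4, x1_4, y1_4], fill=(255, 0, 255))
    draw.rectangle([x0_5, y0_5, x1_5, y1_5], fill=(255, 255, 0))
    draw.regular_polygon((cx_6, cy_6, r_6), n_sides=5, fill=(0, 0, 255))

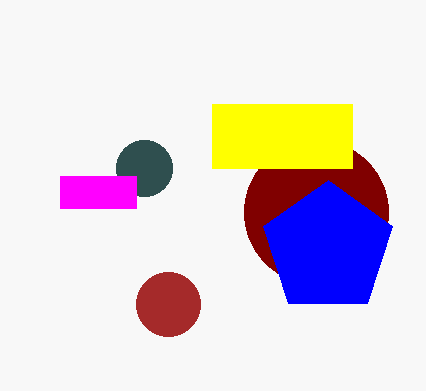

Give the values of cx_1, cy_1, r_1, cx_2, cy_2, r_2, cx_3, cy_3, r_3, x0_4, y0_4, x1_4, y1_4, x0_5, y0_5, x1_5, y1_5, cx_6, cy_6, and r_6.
cx_1 = 144
cy_1 = 168
r_1 = 28
cx_2 = 316
cy_2 = 212
r_2 = 72
cx_3 = 168
cy_3 = 304
r_3 = 32
x0_4 = 60
y0_4 = 176
x1_4 = 136
y1_4 = 208
x0_5 = 212
y0_5 = 104
x1_5 = 352
y1_5 = 168
cx_6 = 328
cy_6 = 248
r_6 = 68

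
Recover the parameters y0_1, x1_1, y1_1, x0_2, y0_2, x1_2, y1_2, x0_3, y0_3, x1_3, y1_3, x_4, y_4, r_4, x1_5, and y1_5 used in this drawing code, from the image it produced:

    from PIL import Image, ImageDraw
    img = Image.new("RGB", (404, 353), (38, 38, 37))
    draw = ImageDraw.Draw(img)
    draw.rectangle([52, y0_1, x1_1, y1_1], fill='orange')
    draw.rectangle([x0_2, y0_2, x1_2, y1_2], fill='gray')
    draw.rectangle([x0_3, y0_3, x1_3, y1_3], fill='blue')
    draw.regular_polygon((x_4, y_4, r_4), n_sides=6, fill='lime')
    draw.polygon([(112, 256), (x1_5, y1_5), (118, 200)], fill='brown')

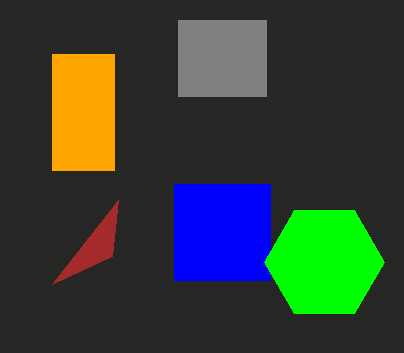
y0_1 = 54, x1_1 = 114, y1_1 = 170, x0_2 = 178, y0_2 = 20, x1_2 = 266, y1_2 = 96, x0_3 = 174, y0_3 = 184, x1_3 = 270, y1_3 = 280, x_4 = 324, y_4 = 262, r_4 = 60, x1_5 = 52, y1_5 = 284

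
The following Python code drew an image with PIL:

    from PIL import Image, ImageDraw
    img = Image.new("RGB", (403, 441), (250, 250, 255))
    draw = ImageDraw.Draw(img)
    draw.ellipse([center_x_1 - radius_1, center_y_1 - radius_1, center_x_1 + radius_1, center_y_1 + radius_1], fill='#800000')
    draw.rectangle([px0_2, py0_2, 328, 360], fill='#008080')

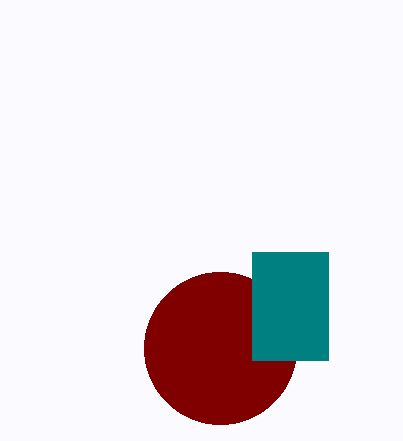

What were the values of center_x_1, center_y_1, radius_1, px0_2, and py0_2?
center_x_1 = 220
center_y_1 = 348
radius_1 = 76
px0_2 = 252
py0_2 = 252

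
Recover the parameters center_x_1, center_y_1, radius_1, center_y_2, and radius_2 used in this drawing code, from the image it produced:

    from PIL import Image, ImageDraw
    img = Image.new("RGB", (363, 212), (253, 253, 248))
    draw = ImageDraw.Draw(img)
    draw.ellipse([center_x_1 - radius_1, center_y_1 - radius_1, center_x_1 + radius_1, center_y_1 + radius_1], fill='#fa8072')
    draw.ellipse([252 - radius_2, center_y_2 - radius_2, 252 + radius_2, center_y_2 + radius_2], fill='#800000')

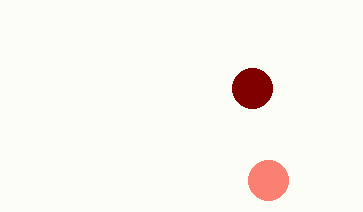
center_x_1 = 268, center_y_1 = 180, radius_1 = 20, center_y_2 = 88, radius_2 = 20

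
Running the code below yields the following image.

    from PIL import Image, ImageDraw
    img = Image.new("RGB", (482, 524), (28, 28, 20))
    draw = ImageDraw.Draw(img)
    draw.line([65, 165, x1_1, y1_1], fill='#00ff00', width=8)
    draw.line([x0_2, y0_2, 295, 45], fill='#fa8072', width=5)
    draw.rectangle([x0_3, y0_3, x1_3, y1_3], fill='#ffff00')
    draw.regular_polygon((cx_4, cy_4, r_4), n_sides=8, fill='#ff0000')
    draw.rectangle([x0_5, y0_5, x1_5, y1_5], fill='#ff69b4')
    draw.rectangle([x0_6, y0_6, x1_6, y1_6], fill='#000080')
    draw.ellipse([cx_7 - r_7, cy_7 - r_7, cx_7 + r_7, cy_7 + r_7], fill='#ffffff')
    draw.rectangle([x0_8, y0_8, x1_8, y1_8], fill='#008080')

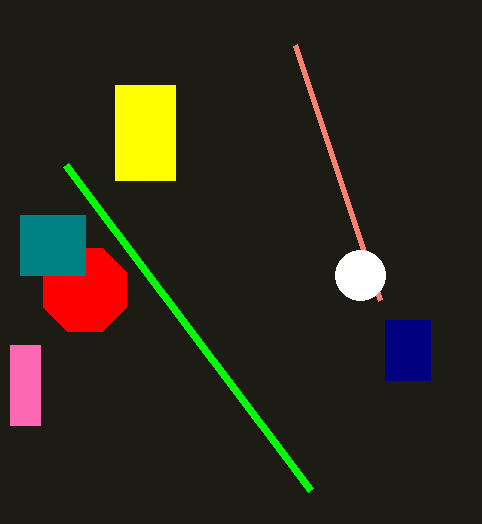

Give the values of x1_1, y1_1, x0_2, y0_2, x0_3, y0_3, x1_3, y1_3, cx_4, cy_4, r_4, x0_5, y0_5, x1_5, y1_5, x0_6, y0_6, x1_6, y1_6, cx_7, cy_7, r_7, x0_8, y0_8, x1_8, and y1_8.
x1_1 = 310, y1_1 = 490, x0_2 = 380, y0_2 = 300, x0_3 = 115, y0_3 = 85, x1_3 = 175, y1_3 = 180, cx_4 = 85, cy_4 = 290, r_4 = 45, x0_5 = 10, y0_5 = 345, x1_5 = 40, y1_5 = 425, x0_6 = 385, y0_6 = 320, x1_6 = 430, y1_6 = 380, cx_7 = 360, cy_7 = 275, r_7 = 25, x0_8 = 20, y0_8 = 215, x1_8 = 85, y1_8 = 275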